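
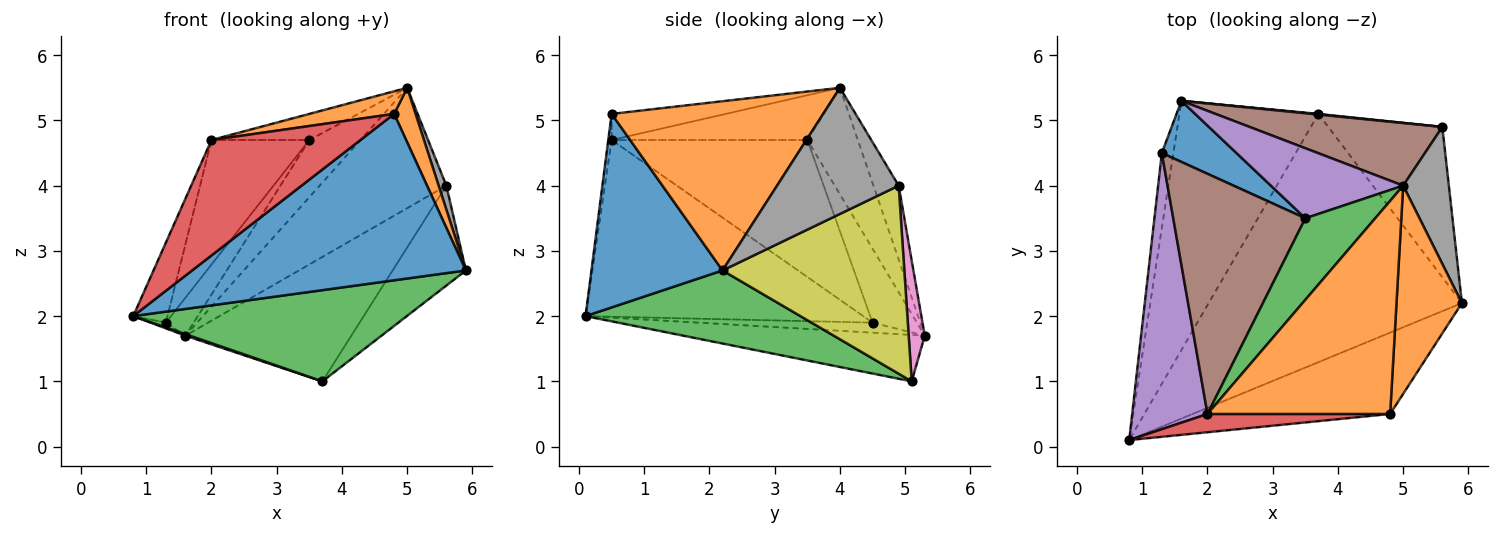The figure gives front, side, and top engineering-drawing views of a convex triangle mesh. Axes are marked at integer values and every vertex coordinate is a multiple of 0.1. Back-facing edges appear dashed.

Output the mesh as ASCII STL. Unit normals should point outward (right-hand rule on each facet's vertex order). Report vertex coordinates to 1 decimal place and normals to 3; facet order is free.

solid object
 facet normal 0.395 -0.825 -0.403
  outer loop
   vertex 4.8 0.5 5.1
   vertex 0.8 0.1 2.0
   vertex 5.9 2.2 2.7
  endloop
 endfacet
 facet normal 0.929 -0.094 0.359
  outer loop
   vertex 4.8 0.5 5.1
   vertex 5.9 2.2 2.7
   vertex 5.0 4.0 5.5
  endloop
 endfacet
 facet normal 0.261 -0.333 -0.906
  outer loop
   vertex 3.7 5.1 1.0
   vertex 5.9 2.2 2.7
   vertex 0.8 0.1 2.0
  endloop
 endfacet
 facet normal -0.317 -0.006 -0.948
  outer loop
   vertex 3.7 5.1 1.0
   vertex 0.8 0.1 2.0
   vertex 1.6 5.3 1.7
  endloop
 endfacet
 facet normal -0.529 0.537 0.657
  outer loop
   vertex 3.5 3.5 4.7
   vertex 5.0 4.0 5.5
   vertex 1.6 5.3 1.7
  endloop
 endfacet
 facet normal -0.174 0.874 0.455
  outer loop
   vertex 5.6 4.9 4.0
   vertex 1.6 5.3 1.7
   vertex 5.0 4.0 5.5
  endloop
 endfacet
 facet normal 0.097 0.995 0.005
  outer loop
   vertex 5.6 4.9 4.0
   vertex 3.7 5.1 1.0
   vertex 1.6 5.3 1.7
  endloop
 endfacet
 facet normal 0.939 -0.059 0.340
  outer loop
   vertex 5.6 4.9 4.0
   vertex 5.0 4.0 5.5
   vertex 5.9 2.2 2.7
  endloop
 endfacet
 facet normal 0.808 0.326 -0.490
  outer loop
   vertex 5.6 4.9 4.0
   vertex 5.9 2.2 2.7
   vertex 3.7 5.1 1.0
  endloop
 endfacet
 facet normal -0.655 0.057 -0.753
  outer loop
   vertex 1.3 4.5 1.9
   vertex 1.6 5.3 1.7
   vertex 0.8 0.1 2.0
  endloop
 endfacet
 facet normal -0.644 0.404 0.650
  outer loop
   vertex 1.3 4.5 1.9
   vertex 3.5 3.5 4.7
   vertex 1.6 5.3 1.7
  endloop
 endfacet
 facet normal -0.141 -0.104 0.985
  outer loop
   vertex 2.0 0.5 4.7
   vertex 4.8 0.5 5.1
   vertex 5.0 4.0 5.5
  endloop
 endfacet
 facet normal -0.520 0.260 0.813
  outer loop
   vertex 2.0 0.5 4.7
   vertex 5.0 4.0 5.5
   vertex 3.5 3.5 4.7
  endloop
 endfacet
 facet normal -0.022 -0.987 0.156
  outer loop
   vertex 2.0 0.5 4.7
   vertex 0.8 0.1 2.0
   vertex 4.8 0.5 5.1
  endloop
 endfacet
 facet normal -0.914 0.113 0.390
  outer loop
   vertex 2.0 0.5 4.7
   vertex 1.3 4.5 1.9
   vertex 0.8 0.1 2.0
  endloop
 endfacet
 facet normal -0.677 0.339 0.653
  outer loop
   vertex 2.0 0.5 4.7
   vertex 3.5 3.5 4.7
   vertex 1.3 4.5 1.9
  endloop
 endfacet
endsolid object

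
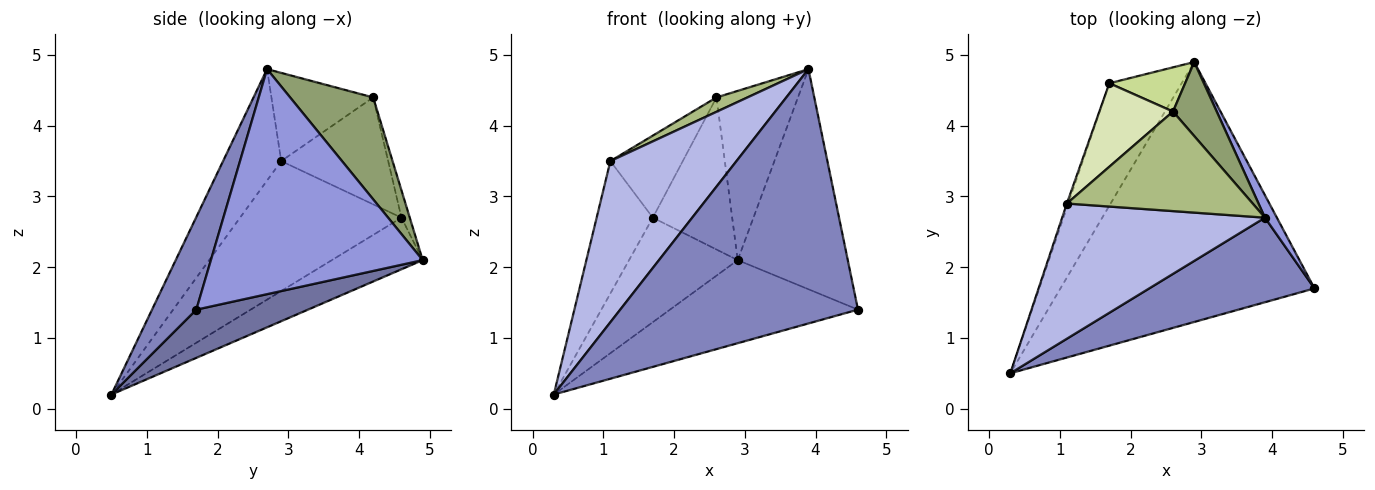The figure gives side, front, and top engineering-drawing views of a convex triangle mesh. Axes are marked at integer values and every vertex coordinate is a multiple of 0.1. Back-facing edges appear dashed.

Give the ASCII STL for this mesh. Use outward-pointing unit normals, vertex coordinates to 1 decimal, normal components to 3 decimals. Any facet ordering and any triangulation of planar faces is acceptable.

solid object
 facet normal 0.178 0.300 -0.937
  outer loop
   vertex 2.9 4.9 2.1
   vertex 4.6 1.7 1.4
   vertex 0.3 0.5 0.2
  endloop
 endfacet
 facet normal 0.174 -0.934 0.311
  outer loop
   vertex 3.9 2.7 4.8
   vertex 0.3 0.5 0.2
   vertex 4.6 1.7 1.4
  endloop
 endfacet
 facet normal 0.886 0.461 0.047
  outer loop
   vertex 3.9 2.7 4.8
   vertex 4.6 1.7 1.4
   vertex 2.9 4.9 2.1
  endloop
 endfacet
 facet normal -0.333 -0.722 0.606
  outer loop
   vertex 1.1 2.9 3.5
   vertex 0.3 0.5 0.2
   vertex 3.9 2.7 4.8
  endloop
 endfacet
 facet normal 0.683 0.670 0.293
  outer loop
   vertex 2.6 4.2 4.4
   vertex 3.9 2.7 4.8
   vertex 2.9 4.9 2.1
  endloop
 endfacet
 facet normal -0.425 -0.130 0.896
  outer loop
   vertex 2.6 4.2 4.4
   vertex 1.1 2.9 3.5
   vertex 3.9 2.7 4.8
  endloop
 endfacet
 facet normal -0.100 0.955 0.278
  outer loop
   vertex 1.7 4.6 2.7
   vertex 2.6 4.2 4.4
   vertex 2.9 4.9 2.1
  endloop
 endfacet
 facet normal -0.719 0.487 0.495
  outer loop
   vertex 1.7 4.6 2.7
   vertex 1.1 2.9 3.5
   vertex 2.6 4.2 4.4
  endloop
 endfacet
 facet normal -0.477 0.571 -0.669
  outer loop
   vertex 1.7 4.6 2.7
   vertex 2.9 4.9 2.1
   vertex 0.3 0.5 0.2
  endloop
 endfacet
 facet normal -0.944 0.329 -0.010
  outer loop
   vertex 1.7 4.6 2.7
   vertex 0.3 0.5 0.2
   vertex 1.1 2.9 3.5
  endloop
 endfacet
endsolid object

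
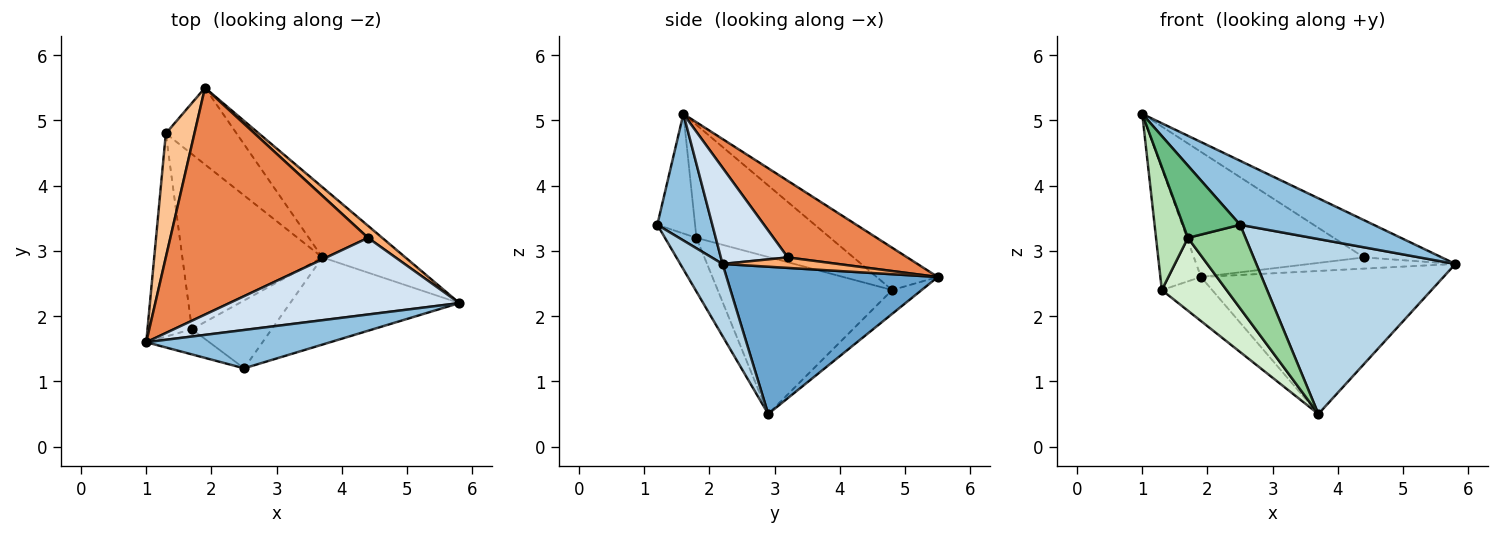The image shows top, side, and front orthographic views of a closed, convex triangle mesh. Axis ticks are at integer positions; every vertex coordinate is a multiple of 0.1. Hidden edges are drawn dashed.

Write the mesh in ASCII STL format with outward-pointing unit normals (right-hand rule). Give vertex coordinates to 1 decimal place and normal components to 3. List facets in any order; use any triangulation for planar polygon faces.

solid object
 facet normal 0.616 0.707 -0.347
  outer loop
   vertex 3.7 2.9 0.5
   vertex 1.9 5.5 2.6
   vertex 5.8 2.2 2.8
  endloop
 endfacet
 facet normal 0.333 -0.809 0.484
  outer loop
   vertex 2.5 1.2 3.4
   vertex 5.8 2.2 2.8
   vertex 1.0 1.6 5.1
  endloop
 endfacet
 facet normal 0.187 -0.879 -0.438
  outer loop
   vertex 2.5 1.2 3.4
   vertex 3.7 2.9 0.5
   vertex 5.8 2.2 2.8
  endloop
 endfacet
 facet normal 0.352 0.409 0.842
  outer loop
   vertex 4.4 3.2 2.9
   vertex 1.0 1.6 5.1
   vertex 5.8 2.2 2.8
  endloop
 endfacet
 facet normal 0.321 0.457 0.829
  outer loop
   vertex 4.4 3.2 2.9
   vertex 1.9 5.5 2.6
   vertex 1.0 1.6 5.1
  endloop
 endfacet
 facet normal 0.474 0.600 0.644
  outer loop
   vertex 4.4 3.2 2.9
   vertex 5.8 2.2 2.8
   vertex 1.9 5.5 2.6
  endloop
 endfacet
 facet normal -0.726 0.482 0.491
  outer loop
   vertex 1.3 4.8 2.4
   vertex 1.0 1.6 5.1
   vertex 1.9 5.5 2.6
  endloop
 endfacet
 facet normal -0.280 0.478 -0.832
  outer loop
   vertex 1.3 4.8 2.4
   vertex 1.9 5.5 2.6
   vertex 3.7 2.9 0.5
  endloop
 endfacet
 facet normal -0.530 -0.800 -0.280
  outer loop
   vertex 1.7 1.8 3.2
   vertex 2.5 1.2 3.4
   vertex 1.0 1.6 5.1
  endloop
 endfacet
 facet normal -0.391 -0.714 -0.580
  outer loop
   vertex 1.7 1.8 3.2
   vertex 3.7 2.9 0.5
   vertex 2.5 1.2 3.4
  endloop
 endfacet
 facet normal -0.908 -0.216 -0.357
  outer loop
   vertex 1.7 1.8 3.2
   vertex 1.0 1.6 5.1
   vertex 1.3 4.8 2.4
  endloop
 endfacet
 facet normal -0.719 -0.267 -0.641
  outer loop
   vertex 1.7 1.8 3.2
   vertex 1.3 4.8 2.4
   vertex 3.7 2.9 0.5
  endloop
 endfacet
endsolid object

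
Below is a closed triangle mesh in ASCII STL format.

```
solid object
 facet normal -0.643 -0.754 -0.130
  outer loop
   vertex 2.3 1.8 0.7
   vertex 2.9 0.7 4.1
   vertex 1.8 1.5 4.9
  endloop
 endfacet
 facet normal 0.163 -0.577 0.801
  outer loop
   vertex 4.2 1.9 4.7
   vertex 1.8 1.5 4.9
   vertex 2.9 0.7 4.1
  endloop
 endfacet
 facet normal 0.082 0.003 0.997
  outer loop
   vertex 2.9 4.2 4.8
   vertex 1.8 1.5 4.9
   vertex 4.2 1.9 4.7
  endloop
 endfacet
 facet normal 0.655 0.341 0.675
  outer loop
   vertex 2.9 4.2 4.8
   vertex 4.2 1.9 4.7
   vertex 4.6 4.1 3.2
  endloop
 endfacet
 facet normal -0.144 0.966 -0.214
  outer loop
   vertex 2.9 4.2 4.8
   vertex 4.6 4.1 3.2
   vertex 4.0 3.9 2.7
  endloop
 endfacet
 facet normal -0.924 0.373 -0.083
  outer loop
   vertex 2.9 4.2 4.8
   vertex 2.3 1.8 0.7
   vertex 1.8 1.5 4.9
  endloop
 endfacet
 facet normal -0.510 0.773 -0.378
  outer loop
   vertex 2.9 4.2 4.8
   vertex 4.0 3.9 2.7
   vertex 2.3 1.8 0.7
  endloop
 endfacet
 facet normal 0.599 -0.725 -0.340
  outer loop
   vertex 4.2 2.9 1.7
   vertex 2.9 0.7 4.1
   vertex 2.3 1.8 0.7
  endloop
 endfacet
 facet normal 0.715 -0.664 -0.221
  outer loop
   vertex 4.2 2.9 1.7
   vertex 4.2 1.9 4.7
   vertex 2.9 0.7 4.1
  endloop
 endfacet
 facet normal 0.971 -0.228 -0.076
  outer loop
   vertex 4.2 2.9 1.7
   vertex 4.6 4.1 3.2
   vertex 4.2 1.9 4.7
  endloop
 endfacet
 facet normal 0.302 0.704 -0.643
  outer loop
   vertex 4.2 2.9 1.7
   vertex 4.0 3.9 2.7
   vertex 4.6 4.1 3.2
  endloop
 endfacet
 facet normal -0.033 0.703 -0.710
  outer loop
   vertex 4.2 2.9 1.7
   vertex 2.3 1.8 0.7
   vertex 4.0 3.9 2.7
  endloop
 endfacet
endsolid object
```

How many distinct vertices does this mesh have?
8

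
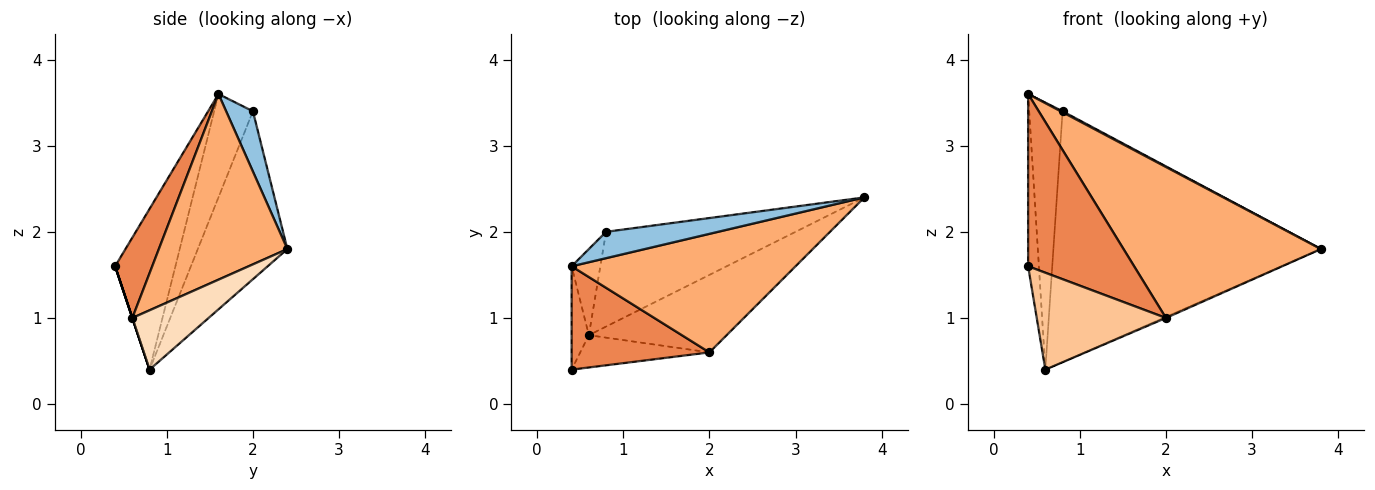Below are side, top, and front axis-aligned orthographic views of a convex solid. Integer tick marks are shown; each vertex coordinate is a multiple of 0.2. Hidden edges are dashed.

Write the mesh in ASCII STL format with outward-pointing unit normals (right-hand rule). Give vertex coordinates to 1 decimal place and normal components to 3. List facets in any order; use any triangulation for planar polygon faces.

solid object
 facet normal -0.979 0.175 -0.105
  outer loop
   vertex 0.6 0.8 0.4
   vertex 0.4 0.4 1.6
   vertex 0.4 1.6 3.6
  endloop
 endfacet
 facet normal 0.474 -0.034 0.880
  outer loop
   vertex 0.8 2.0 3.4
   vertex 0.4 1.6 3.6
   vertex 3.8 2.4 1.8
  endloop
 endfacet
 facet normal -0.299 0.893 -0.337
  outer loop
   vertex 0.8 2.0 3.4
   vertex 3.8 2.4 1.8
   vertex 0.6 0.8 0.4
  endloop
 endfacet
 facet normal -0.742 0.639 -0.206
  outer loop
   vertex 0.8 2.0 3.4
   vertex 0.6 0.8 0.4
   vertex 0.4 1.6 3.6
  endloop
 endfacet
 facet normal 0.287 -0.821 0.493
  outer loop
   vertex 2.0 0.6 1.0
   vertex 0.4 1.6 3.6
   vertex 0.4 0.4 1.6
  endloop
 endfacet
 facet normal 0.456 -0.700 0.550
  outer loop
   vertex 2.0 0.6 1.0
   vertex 3.8 2.4 1.8
   vertex 0.4 1.6 3.6
  endloop
 endfacet
 facet normal 0.000 -0.949 -0.316
  outer loop
   vertex 2.0 0.6 1.0
   vertex 0.4 0.4 1.6
   vertex 0.6 0.8 0.4
  endloop
 endfacet
 facet normal 0.395 0.013 -0.918
  outer loop
   vertex 2.0 0.6 1.0
   vertex 0.6 0.8 0.4
   vertex 3.8 2.4 1.8
  endloop
 endfacet
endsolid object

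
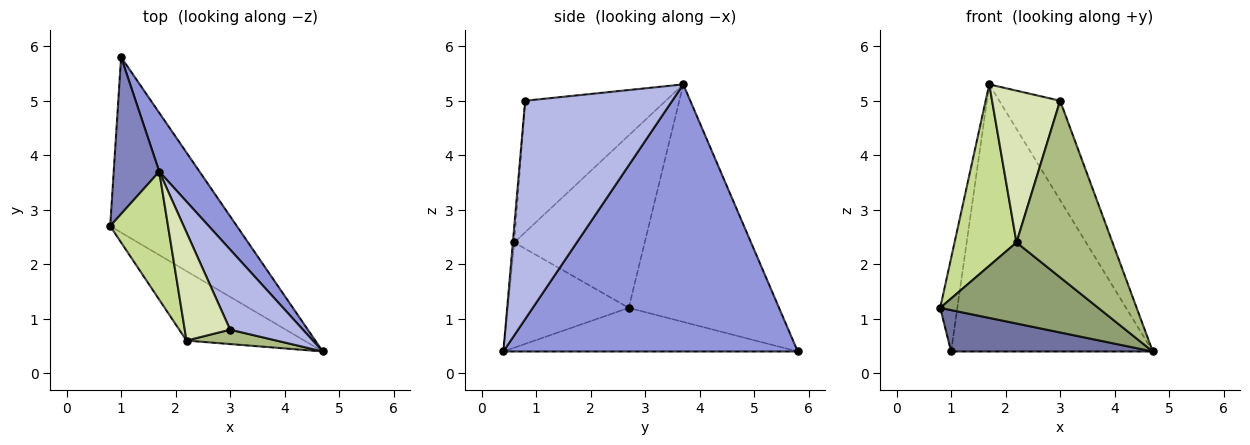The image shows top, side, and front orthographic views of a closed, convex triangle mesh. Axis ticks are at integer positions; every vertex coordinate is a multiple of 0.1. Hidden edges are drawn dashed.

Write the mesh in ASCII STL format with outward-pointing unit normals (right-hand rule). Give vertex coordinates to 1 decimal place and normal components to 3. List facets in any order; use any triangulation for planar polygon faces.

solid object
 facet normal -0.318 -0.218 -0.923
  outer loop
   vertex 1.0 5.8 0.4
   vertex 4.7 0.4 0.4
   vertex 0.8 2.7 1.2
  endloop
 endfacet
 facet normal -0.976 0.111 0.187
  outer loop
   vertex 1.7 3.7 5.3
   vertex 1.0 5.8 0.4
   vertex 0.8 2.7 1.2
  endloop
 endfacet
 facet normal 0.819 0.561 0.123
  outer loop
   vertex 1.7 3.7 5.3
   vertex 4.7 0.4 0.4
   vertex 1.0 5.8 0.4
  endloop
 endfacet
 facet normal 0.883 0.365 0.295
  outer loop
   vertex 3.0 0.8 5.0
   vertex 4.7 0.4 0.4
   vertex 1.7 3.7 5.3
  endloop
 endfacet
 facet normal -0.503 -0.656 -0.563
  outer loop
   vertex 2.2 0.6 2.4
   vertex 0.8 2.7 1.2
   vertex 4.7 0.4 0.4
  endloop
 endfacet
 facet normal -0.015 -0.997 0.081
  outer loop
   vertex 2.2 0.6 2.4
   vertex 4.7 0.4 0.4
   vertex 3.0 0.8 5.0
  endloop
 endfacet
 facet normal -0.864 -0.411 0.290
  outer loop
   vertex 2.2 0.6 2.4
   vertex 1.7 3.7 5.3
   vertex 0.8 2.7 1.2
  endloop
 endfacet
 facet normal -0.860 -0.416 0.297
  outer loop
   vertex 2.2 0.6 2.4
   vertex 3.0 0.8 5.0
   vertex 1.7 3.7 5.3
  endloop
 endfacet
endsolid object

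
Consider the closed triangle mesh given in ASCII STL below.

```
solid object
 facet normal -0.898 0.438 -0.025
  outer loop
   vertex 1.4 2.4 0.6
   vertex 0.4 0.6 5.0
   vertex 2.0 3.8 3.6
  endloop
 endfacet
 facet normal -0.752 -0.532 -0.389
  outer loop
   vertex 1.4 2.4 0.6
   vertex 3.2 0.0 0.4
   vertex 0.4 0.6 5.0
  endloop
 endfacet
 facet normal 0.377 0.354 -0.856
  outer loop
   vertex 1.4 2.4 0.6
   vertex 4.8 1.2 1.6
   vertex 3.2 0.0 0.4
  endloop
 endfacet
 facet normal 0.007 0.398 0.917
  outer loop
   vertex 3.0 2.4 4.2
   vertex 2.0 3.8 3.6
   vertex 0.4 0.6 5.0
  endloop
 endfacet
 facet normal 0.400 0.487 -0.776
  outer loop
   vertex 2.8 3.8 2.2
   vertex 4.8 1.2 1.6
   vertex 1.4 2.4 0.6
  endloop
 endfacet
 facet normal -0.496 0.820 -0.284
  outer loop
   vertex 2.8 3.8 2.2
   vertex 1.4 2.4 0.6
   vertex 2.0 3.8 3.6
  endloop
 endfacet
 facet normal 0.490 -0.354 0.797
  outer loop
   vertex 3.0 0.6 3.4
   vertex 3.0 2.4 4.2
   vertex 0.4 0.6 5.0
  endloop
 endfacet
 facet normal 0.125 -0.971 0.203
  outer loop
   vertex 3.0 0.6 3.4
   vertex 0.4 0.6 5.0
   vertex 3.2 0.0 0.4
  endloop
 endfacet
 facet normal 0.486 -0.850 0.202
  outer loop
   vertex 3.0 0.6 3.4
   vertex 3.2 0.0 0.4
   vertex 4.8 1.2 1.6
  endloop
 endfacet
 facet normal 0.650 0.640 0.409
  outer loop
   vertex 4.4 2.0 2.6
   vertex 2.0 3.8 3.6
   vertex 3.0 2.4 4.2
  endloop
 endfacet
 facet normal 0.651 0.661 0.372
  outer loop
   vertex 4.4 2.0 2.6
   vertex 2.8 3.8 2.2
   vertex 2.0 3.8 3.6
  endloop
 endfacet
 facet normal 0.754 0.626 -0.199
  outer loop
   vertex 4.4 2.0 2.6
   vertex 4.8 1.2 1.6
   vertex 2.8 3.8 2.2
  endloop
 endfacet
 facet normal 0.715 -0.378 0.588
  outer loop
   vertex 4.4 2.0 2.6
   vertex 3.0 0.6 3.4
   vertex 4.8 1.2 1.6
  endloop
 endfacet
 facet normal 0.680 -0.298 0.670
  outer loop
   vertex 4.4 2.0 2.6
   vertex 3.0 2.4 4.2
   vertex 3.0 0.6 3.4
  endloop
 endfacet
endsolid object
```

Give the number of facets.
14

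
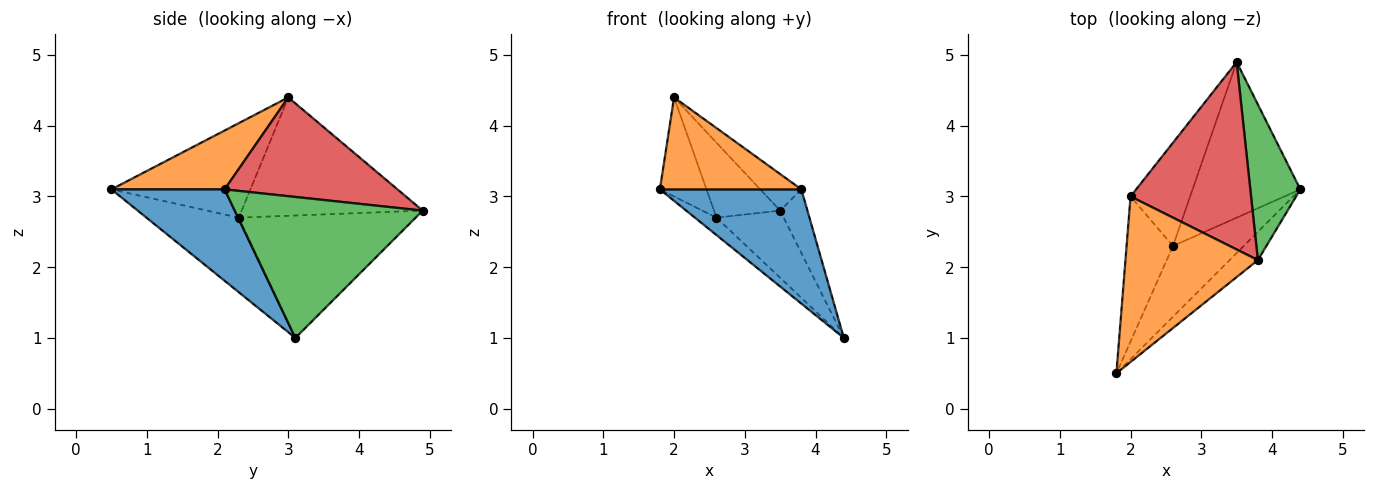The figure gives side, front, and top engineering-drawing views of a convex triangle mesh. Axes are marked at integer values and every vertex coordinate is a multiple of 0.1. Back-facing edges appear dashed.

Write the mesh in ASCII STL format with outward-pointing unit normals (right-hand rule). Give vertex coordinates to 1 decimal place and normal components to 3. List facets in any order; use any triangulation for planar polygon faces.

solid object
 facet normal 0.613 -0.767 -0.190
  outer loop
   vertex 3.8 2.1 3.1
   vertex 1.8 0.5 3.1
   vertex 4.4 3.1 1.0
  endloop
 endfacet
 facet normal 0.362 -0.453 0.815
  outer loop
   vertex 3.8 2.1 3.1
   vertex 2.0 3.0 4.4
   vertex 1.8 0.5 3.1
  endloop
 endfacet
 facet normal 0.934 0.136 0.331
  outer loop
   vertex 3.8 2.1 3.1
   vertex 4.4 3.1 1.0
   vertex 3.5 4.9 2.8
  endloop
 endfacet
 facet normal 0.627 0.149 0.765
  outer loop
   vertex 3.8 2.1 3.1
   vertex 3.5 4.9 2.8
   vertex 2.0 3.0 4.4
  endloop
 endfacet
 facet normal -0.715 0.167 -0.679
  outer loop
   vertex 2.6 2.3 2.7
   vertex 4.4 3.1 1.0
   vertex 1.8 0.5 3.1
  endloop
 endfacet
 facet normal -0.722 0.274 -0.635
  outer loop
   vertex 2.6 2.3 2.7
   vertex 3.5 4.9 2.8
   vertex 4.4 3.1 1.0
  endloop
 endfacet
 facet normal -0.860 0.288 -0.422
  outer loop
   vertex 2.6 2.3 2.7
   vertex 1.8 0.5 3.1
   vertex 2.0 3.0 4.4
  endloop
 endfacet
 facet normal -0.849 0.310 -0.427
  outer loop
   vertex 2.6 2.3 2.7
   vertex 2.0 3.0 4.4
   vertex 3.5 4.9 2.8
  endloop
 endfacet
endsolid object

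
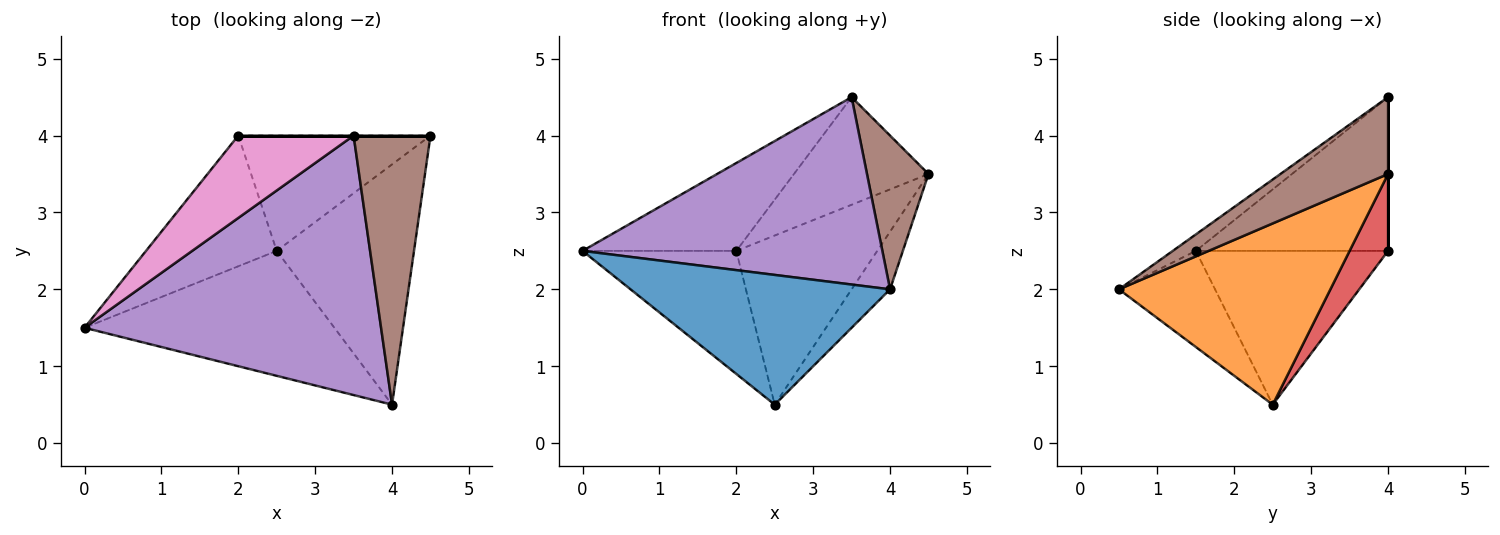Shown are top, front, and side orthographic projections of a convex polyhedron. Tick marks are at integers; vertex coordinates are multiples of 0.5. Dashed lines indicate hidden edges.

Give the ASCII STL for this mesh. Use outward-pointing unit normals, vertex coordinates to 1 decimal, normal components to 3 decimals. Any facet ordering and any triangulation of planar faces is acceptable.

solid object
 facet normal -0.258 -0.696 -0.670
  outer loop
   vertex 2.5 2.5 0.5
   vertex 4.0 0.5 2.0
   vertex 0.0 1.5 2.5
  endloop
 endfacet
 facet normal 0.789 0.143 -0.598
  outer loop
   vertex 2.5 2.5 0.5
   vertex 4.5 4.0 3.5
   vertex 4.0 0.5 2.0
  endloop
 endfacet
 facet normal -0.651 0.520 -0.553
  outer loop
   vertex 2.0 4.0 2.5
   vertex 2.5 2.5 0.5
   vertex 0.0 1.5 2.5
  endloop
 endfacet
 facet normal 0.220 0.806 -0.550
  outer loop
   vertex 2.0 4.0 2.5
   vertex 4.5 4.0 3.5
   vertex 2.5 2.5 0.5
  endloop
 endfacet
 facet normal -0.045 -0.585 0.810
  outer loop
   vertex 3.5 4.0 4.5
   vertex 0.0 1.5 2.5
   vertex 4.0 0.5 2.0
  endloop
 endfacet
 facet normal 0.656 -0.375 0.656
  outer loop
   vertex 3.5 4.0 4.5
   vertex 4.0 0.5 2.0
   vertex 4.5 4.0 3.5
  endloop
 endfacet
 facet normal -0.674 0.539 0.505
  outer loop
   vertex 3.5 4.0 4.5
   vertex 2.0 4.0 2.5
   vertex 0.0 1.5 2.5
  endloop
 endfacet
 facet normal 0.000 1.000 0.000
  outer loop
   vertex 3.5 4.0 4.5
   vertex 4.5 4.0 3.5
   vertex 2.0 4.0 2.5
  endloop
 endfacet
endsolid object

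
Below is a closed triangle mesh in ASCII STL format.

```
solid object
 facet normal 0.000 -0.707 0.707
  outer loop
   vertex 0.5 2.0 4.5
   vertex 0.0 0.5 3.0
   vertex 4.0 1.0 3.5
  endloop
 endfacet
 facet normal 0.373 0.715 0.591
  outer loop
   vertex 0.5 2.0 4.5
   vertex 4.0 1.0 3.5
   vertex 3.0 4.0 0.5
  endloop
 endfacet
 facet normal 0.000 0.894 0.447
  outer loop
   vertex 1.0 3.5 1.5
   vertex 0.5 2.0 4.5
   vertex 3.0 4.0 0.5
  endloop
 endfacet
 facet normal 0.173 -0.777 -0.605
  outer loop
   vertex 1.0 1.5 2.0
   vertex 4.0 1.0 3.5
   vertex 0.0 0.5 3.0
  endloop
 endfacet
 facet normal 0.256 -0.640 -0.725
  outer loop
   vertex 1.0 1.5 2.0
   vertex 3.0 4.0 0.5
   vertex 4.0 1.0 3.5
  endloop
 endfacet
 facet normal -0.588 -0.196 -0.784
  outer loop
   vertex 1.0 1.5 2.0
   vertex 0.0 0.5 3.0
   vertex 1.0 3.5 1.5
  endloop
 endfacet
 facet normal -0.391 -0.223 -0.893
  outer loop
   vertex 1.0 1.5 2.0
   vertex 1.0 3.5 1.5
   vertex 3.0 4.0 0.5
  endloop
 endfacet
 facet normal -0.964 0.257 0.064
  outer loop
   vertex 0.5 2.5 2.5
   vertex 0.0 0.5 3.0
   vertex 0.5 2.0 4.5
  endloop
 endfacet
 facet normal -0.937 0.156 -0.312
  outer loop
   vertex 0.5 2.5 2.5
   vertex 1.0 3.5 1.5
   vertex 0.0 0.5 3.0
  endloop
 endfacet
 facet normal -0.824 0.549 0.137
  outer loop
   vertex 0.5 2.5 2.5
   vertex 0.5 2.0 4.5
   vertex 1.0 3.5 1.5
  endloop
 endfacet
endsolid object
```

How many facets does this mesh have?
10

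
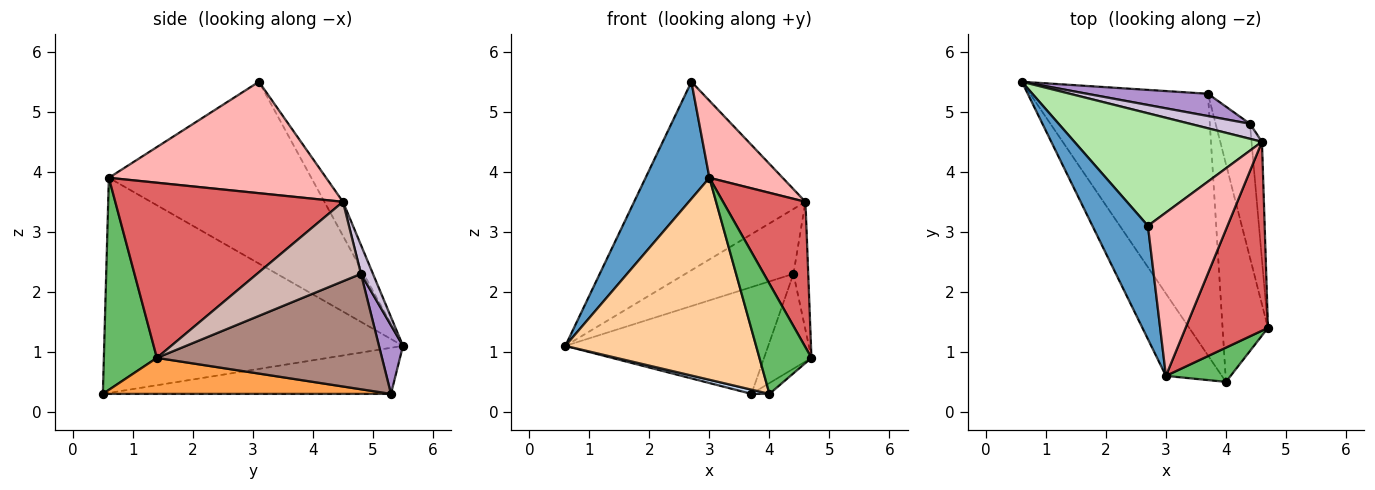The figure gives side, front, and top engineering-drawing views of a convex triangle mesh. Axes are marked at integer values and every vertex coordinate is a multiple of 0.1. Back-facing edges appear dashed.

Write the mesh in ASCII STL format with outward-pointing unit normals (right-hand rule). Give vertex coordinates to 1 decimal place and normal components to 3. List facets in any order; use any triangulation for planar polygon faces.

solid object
 facet normal -0.916 -0.289 0.280
  outer loop
   vertex 3.0 0.6 3.9
   vertex 2.7 3.1 5.5
   vertex 0.6 5.5 1.1
  endloop
 endfacet
 facet normal -0.251 -0.016 -0.968
  outer loop
   vertex 4.0 0.5 0.3
   vertex 0.6 5.5 1.1
   vertex 3.7 5.3 0.3
  endloop
 endfacet
 facet normal 0.621 0.039 -0.783
  outer loop
   vertex 4.0 0.5 0.3
   vertex 3.7 5.3 0.3
   vertex 4.7 1.4 0.9
  endloop
 endfacet
 facet normal -0.823 -0.526 -0.214
  outer loop
   vertex 4.0 0.5 0.3
   vertex 3.0 0.6 3.9
   vertex 0.6 5.5 1.1
  endloop
 endfacet
 facet normal 0.697 -0.684 0.213
  outer loop
   vertex 4.0 0.5 0.3
   vertex 4.7 1.4 0.9
   vertex 3.0 0.6 3.9
  endloop
 endfacet
 facet normal -0.093 0.855 0.510
  outer loop
   vertex 4.6 4.5 3.5
   vertex 0.6 5.5 1.1
   vertex 2.7 3.1 5.5
  endloop
 endfacet
 facet normal 0.860 -0.311 0.404
  outer loop
   vertex 4.6 4.5 3.5
   vertex 3.0 0.6 3.9
   vertex 4.7 1.4 0.9
  endloop
 endfacet
 facet normal 0.785 -0.264 0.560
  outer loop
   vertex 4.6 4.5 3.5
   vertex 2.7 3.1 5.5
   vertex 3.0 0.6 3.9
  endloop
 endfacet
 facet normal 0.115 0.972 0.203
  outer loop
   vertex 4.4 4.8 2.3
   vertex 3.7 5.3 0.3
   vertex 0.6 5.5 1.1
  endloop
 endfacet
 facet normal 0.108 0.969 0.224
  outer loop
   vertex 4.4 4.8 2.3
   vertex 0.6 5.5 1.1
   vertex 4.6 4.5 3.5
  endloop
 endfacet
 facet normal 0.940 0.198 -0.279
  outer loop
   vertex 4.4 4.8 2.3
   vertex 4.7 1.4 0.9
   vertex 3.7 5.3 0.3
  endloop
 endfacet
 facet normal 0.982 0.140 -0.129
  outer loop
   vertex 4.4 4.8 2.3
   vertex 4.6 4.5 3.5
   vertex 4.7 1.4 0.9
  endloop
 endfacet
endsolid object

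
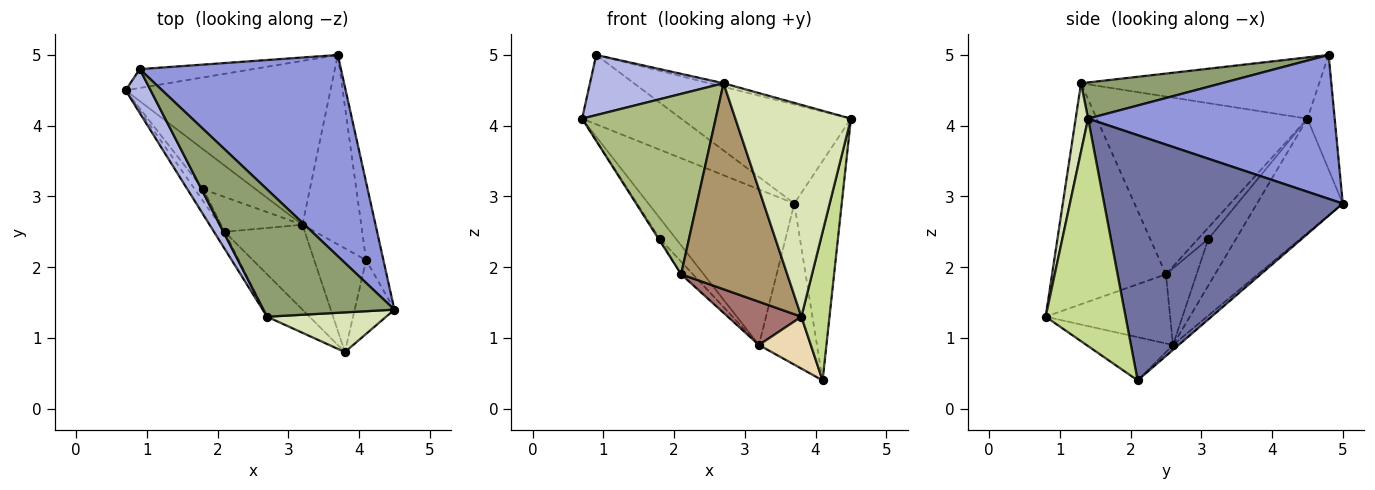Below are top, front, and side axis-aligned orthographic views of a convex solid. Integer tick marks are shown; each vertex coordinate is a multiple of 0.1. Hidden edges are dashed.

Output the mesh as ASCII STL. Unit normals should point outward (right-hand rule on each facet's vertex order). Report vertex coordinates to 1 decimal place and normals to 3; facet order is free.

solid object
 facet normal 0.978 0.194 -0.069
  outer loop
   vertex 4.1 2.1 0.4
   vertex 3.7 5.0 2.9
   vertex 4.5 1.4 4.1
  endloop
 endfacet
 facet normal -0.257 0.933 -0.254
  outer loop
   vertex 0.9 4.8 5.0
   vertex 3.7 5.0 2.9
   vertex 0.7 4.5 4.1
  endloop
 endfacet
 facet normal 0.540 0.372 0.755
  outer loop
   vertex 0.9 4.8 5.0
   vertex 4.5 1.4 4.1
   vertex 3.7 5.0 2.9
  endloop
 endfacet
 facet normal -0.821 -0.461 0.336
  outer loop
   vertex 0.9 4.8 5.0
   vertex 0.7 4.5 4.1
   vertex 2.7 1.3 4.6
  endloop
 endfacet
 facet normal 0.266 0.027 0.964
  outer loop
   vertex 0.9 4.8 5.0
   vertex 2.7 1.3 4.6
   vertex 4.5 1.4 4.1
  endloop
 endfacet
 facet normal -0.843 -0.535 -0.050
  outer loop
   vertex 2.1 2.5 1.9
   vertex 2.7 1.3 4.6
   vertex 0.7 4.5 4.1
  endloop
 endfacet
 facet normal 0.931 -0.327 -0.163
  outer loop
   vertex 3.8 0.8 1.3
   vertex 4.1 2.1 0.4
   vertex 4.5 1.4 4.1
  endloop
 endfacet
 facet normal 0.105 -0.977 0.183
  outer loop
   vertex 3.8 0.8 1.3
   vertex 4.5 1.4 4.1
   vertex 2.7 1.3 4.6
  endloop
 endfacet
 facet normal -0.724 -0.675 -0.139
  outer loop
   vertex 3.8 0.8 1.3
   vertex 2.7 1.3 4.6
   vertex 2.1 2.5 1.9
  endloop
 endfacet
 facet normal -0.375 0.638 -0.672
  outer loop
   vertex 3.2 2.6 0.9
   vertex 0.7 4.5 4.1
   vertex 3.7 5.0 2.9
  endloop
 endfacet
 facet normal -0.063 0.647 -0.760
  outer loop
   vertex 3.2 2.6 0.9
   vertex 3.7 5.0 2.9
   vertex 4.1 2.1 0.4
  endloop
 endfacet
 facet normal -0.598 -0.359 -0.717
  outer loop
   vertex 3.2 2.6 0.9
   vertex 4.1 2.1 0.4
   vertex 3.8 0.8 1.3
  endloop
 endfacet
 facet normal -0.609 -0.360 -0.706
  outer loop
   vertex 3.2 2.6 0.9
   vertex 3.8 0.8 1.3
   vertex 2.1 2.5 1.9
  endloop
 endfacet
 facet normal -0.796 0.100 -0.597
  outer loop
   vertex 1.8 3.1 2.4
   vertex 2.1 2.5 1.9
   vertex 0.7 4.5 4.1
  endloop
 endfacet
 facet normal -0.619 0.361 -0.698
  outer loop
   vertex 1.8 3.1 2.4
   vertex 0.7 4.5 4.1
   vertex 3.2 2.6 0.9
  endloop
 endfacet
 facet normal -0.663 0.255 -0.704
  outer loop
   vertex 1.8 3.1 2.4
   vertex 3.2 2.6 0.9
   vertex 2.1 2.5 1.9
  endloop
 endfacet
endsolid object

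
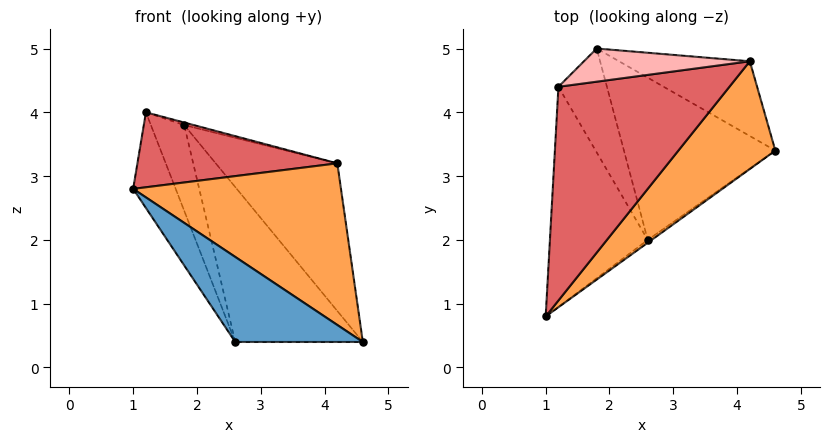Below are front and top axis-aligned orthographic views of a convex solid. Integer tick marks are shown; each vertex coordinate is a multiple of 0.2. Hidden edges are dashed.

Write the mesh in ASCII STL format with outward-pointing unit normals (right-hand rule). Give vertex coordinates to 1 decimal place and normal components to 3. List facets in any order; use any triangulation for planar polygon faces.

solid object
 facet normal 0.573 -0.819 -0.027
  outer loop
   vertex 2.6 2.0 0.4
   vertex 4.6 3.4 0.4
   vertex 1.0 0.8 2.8
  endloop
 endfacet
 facet normal -0.435 0.622 -0.651
  outer loop
   vertex 2.6 2.0 0.4
   vertex 1.8 5.0 3.8
   vertex 4.6 3.4 0.4
  endloop
 endfacet
 facet normal 0.697 -0.597 0.398
  outer loop
   vertex 4.2 4.8 3.2
   vertex 1.0 0.8 2.8
   vertex 4.6 3.4 0.4
  endloop
 endfacet
 facet normal -0.039 0.892 -0.451
  outer loop
   vertex 4.2 4.8 3.2
   vertex 4.6 3.4 0.4
   vertex 1.8 5.0 3.8
  endloop
 endfacet
 facet normal -0.859 0.204 -0.470
  outer loop
   vertex 1.2 4.4 4.0
   vertex 2.6 2.0 0.4
   vertex 1.0 0.8 2.8
  endloop
 endfacet
 facet normal -0.666 0.474 -0.575
  outer loop
   vertex 1.2 4.4 4.0
   vertex 1.8 5.0 3.8
   vertex 2.6 2.0 0.4
  endloop
 endfacet
 facet normal 0.284 -0.317 0.905
  outer loop
   vertex 1.2 4.4 4.0
   vertex 1.0 0.8 2.8
   vertex 4.2 4.8 3.2
  endloop
 endfacet
 facet normal 0.248 0.074 0.966
  outer loop
   vertex 1.2 4.4 4.0
   vertex 4.2 4.8 3.2
   vertex 1.8 5.0 3.8
  endloop
 endfacet
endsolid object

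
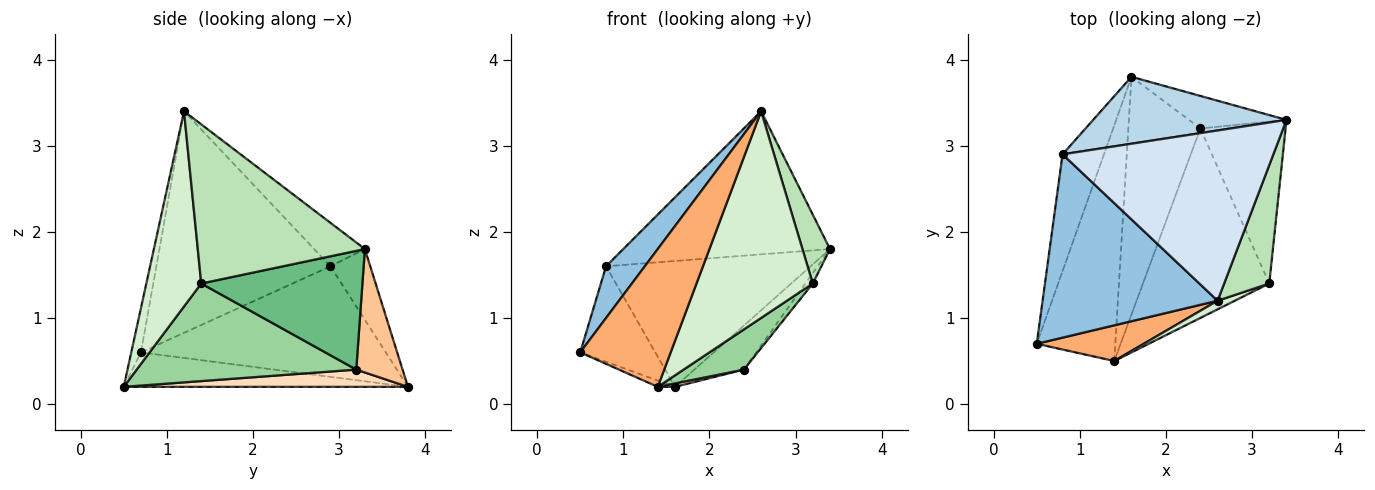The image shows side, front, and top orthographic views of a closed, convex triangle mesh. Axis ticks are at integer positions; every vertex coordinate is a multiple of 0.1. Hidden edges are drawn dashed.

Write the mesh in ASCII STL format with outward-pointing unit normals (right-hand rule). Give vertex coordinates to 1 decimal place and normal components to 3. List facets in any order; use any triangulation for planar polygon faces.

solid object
 facet normal -0.900 0.276 -0.337
  outer loop
   vertex 0.8 2.9 1.6
   vertex 1.6 3.8 0.2
   vertex 0.5 0.7 0.6
  endloop
 endfacet
 facet normal -0.773 -0.172 0.611
  outer loop
   vertex 0.8 2.9 1.6
   vertex 0.5 0.7 0.6
   vertex 2.6 1.2 3.4
  endloop
 endfacet
 facet normal -0.169 0.870 0.463
  outer loop
   vertex 0.8 2.9 1.6
   vertex 3.4 3.3 1.8
   vertex 1.6 3.8 0.2
  endloop
 endfacet
 facet normal -0.156 0.636 0.756
  outer loop
   vertex 0.8 2.9 1.6
   vertex 2.6 1.2 3.4
   vertex 3.4 3.3 1.8
  endloop
 endfacet
 facet normal -0.401 0.024 -0.916
  outer loop
   vertex 1.4 0.5 0.2
   vertex 0.5 0.7 0.6
   vertex 1.6 3.8 0.2
  endloop
 endfacet
 facet normal -0.103 -0.963 0.249
  outer loop
   vertex 1.4 0.5 0.2
   vertex 2.6 1.2 3.4
   vertex 0.5 0.7 0.6
  endloop
 endfacet
 facet normal 0.601 0.643 -0.475
  outer loop
   vertex 2.4 3.2 0.4
   vertex 1.6 3.8 0.2
   vertex 3.4 3.3 1.8
  endloop
 endfacet
 facet normal 0.233 -0.014 -0.972
  outer loop
   vertex 2.4 3.2 0.4
   vertex 1.4 0.5 0.2
   vertex 1.6 3.8 0.2
  endloop
 endfacet
 facet normal 0.812 0.037 -0.583
  outer loop
   vertex 3.2 1.4 1.4
   vertex 2.4 3.2 0.4
   vertex 3.4 3.3 1.8
  endloop
 endfacet
 facet normal 0.603 -0.166 -0.780
  outer loop
   vertex 3.2 1.4 1.4
   vertex 1.4 0.5 0.2
   vertex 2.4 3.2 0.4
  endloop
 endfacet
 facet normal 0.950 -0.157 0.269
  outer loop
   vertex 3.2 1.4 1.4
   vertex 3.4 3.3 1.8
   vertex 2.6 1.2 3.4
  endloop
 endfacet
 facet normal 0.427 -0.904 0.038
  outer loop
   vertex 3.2 1.4 1.4
   vertex 2.6 1.2 3.4
   vertex 1.4 0.5 0.2
  endloop
 endfacet
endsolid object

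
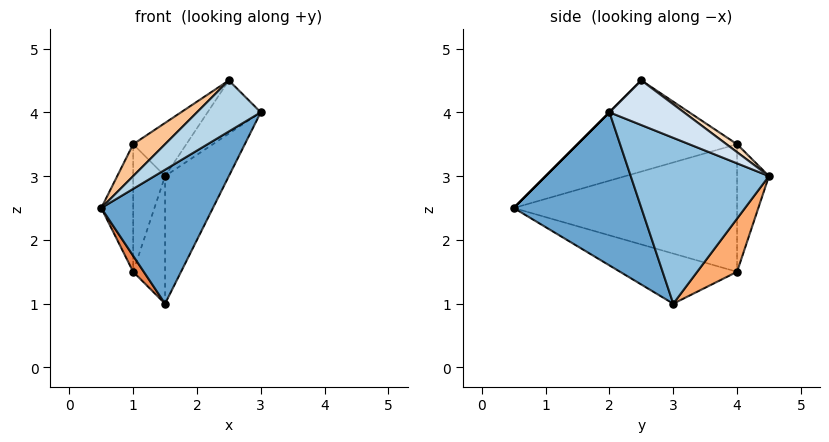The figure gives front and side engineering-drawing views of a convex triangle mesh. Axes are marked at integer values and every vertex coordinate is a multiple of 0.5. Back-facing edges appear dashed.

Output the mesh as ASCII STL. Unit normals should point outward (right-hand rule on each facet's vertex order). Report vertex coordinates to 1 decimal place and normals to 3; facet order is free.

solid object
 facet normal 0.647 -0.566 -0.512
  outer loop
   vertex 1.5 3.0 1.0
   vertex 3.0 2.0 4.0
   vertex 0.5 0.5 2.5
  endloop
 endfacet
 facet normal 0.866 0.400 -0.300
  outer loop
   vertex 1.5 3.0 1.0
   vertex 1.5 4.5 3.0
   vertex 3.0 2.0 4.0
  endloop
 endfacet
 facet normal 0.000 -0.707 0.707
  outer loop
   vertex 2.5 2.5 4.5
   vertex 0.5 0.5 2.5
   vertex 3.0 2.0 4.0
  endloop
 endfacet
 facet normal 0.793 0.566 0.226
  outer loop
   vertex 2.5 2.5 4.5
   vertex 3.0 2.0 4.0
   vertex 1.5 4.5 3.0
  endloop
 endfacet
 facet normal -0.772 -0.070 -0.632
  outer loop
   vertex 1.0 4.0 1.5
   vertex 1.5 3.0 1.0
   vertex 0.5 0.5 2.5
  endloop
 endfacet
 facet normal 0.707 0.566 -0.424
  outer loop
   vertex 1.0 4.0 1.5
   vertex 1.5 4.5 3.0
   vertex 1.5 3.0 1.0
  endloop
 endfacet
 facet normal -0.635 -0.127 0.762
  outer loop
   vertex 1.0 4.0 3.5
   vertex 0.5 0.5 2.5
   vertex 2.5 2.5 4.5
  endloop
 endfacet
 facet normal 0.127 0.635 0.762
  outer loop
   vertex 1.0 4.0 3.5
   vertex 2.5 2.5 4.5
   vertex 1.5 4.5 3.0
  endloop
 endfacet
 facet normal -0.990 0.141 0.000
  outer loop
   vertex 1.0 4.0 3.5
   vertex 1.0 4.0 1.5
   vertex 0.5 0.5 2.5
  endloop
 endfacet
 facet normal -0.707 0.707 0.000
  outer loop
   vertex 1.0 4.0 3.5
   vertex 1.5 4.5 3.0
   vertex 1.0 4.0 1.5
  endloop
 endfacet
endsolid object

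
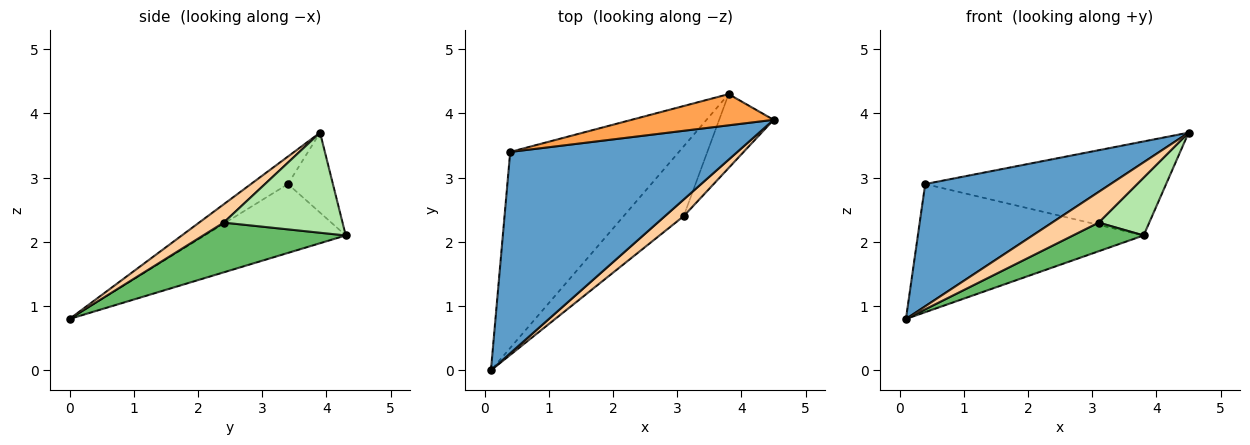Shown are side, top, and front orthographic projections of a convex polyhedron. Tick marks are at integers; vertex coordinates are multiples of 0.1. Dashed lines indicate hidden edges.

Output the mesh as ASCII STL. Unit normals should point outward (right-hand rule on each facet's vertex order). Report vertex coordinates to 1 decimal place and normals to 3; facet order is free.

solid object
 facet normal -0.103 -0.516 0.850
  outer loop
   vertex 0.4 3.4 2.9
   vertex 0.1 0.0 0.8
   vertex 4.5 3.9 3.7
  endloop
 endfacet
 facet normal -0.323 0.518 -0.792
  outer loop
   vertex 0.4 3.4 2.9
   vertex 3.8 4.3 2.1
   vertex 0.1 0.0 0.8
  endloop
 endfacet
 facet normal -0.174 0.935 0.310
  outer loop
   vertex 0.4 3.4 2.9
   vertex 4.5 3.9 3.7
   vertex 3.8 4.3 2.1
  endloop
 endfacet
 facet normal 0.421 -0.797 0.433
  outer loop
   vertex 3.1 2.4 2.3
   vertex 4.5 3.9 3.7
   vertex 0.1 0.0 0.8
  endloop
 endfacet
 facet normal 0.608 -0.301 -0.734
  outer loop
   vertex 3.1 2.4 2.3
   vertex 0.1 0.0 0.8
   vertex 3.8 4.3 2.1
  endloop
 endfacet
 facet normal 0.823 -0.350 -0.448
  outer loop
   vertex 3.1 2.4 2.3
   vertex 3.8 4.3 2.1
   vertex 4.5 3.9 3.7
  endloop
 endfacet
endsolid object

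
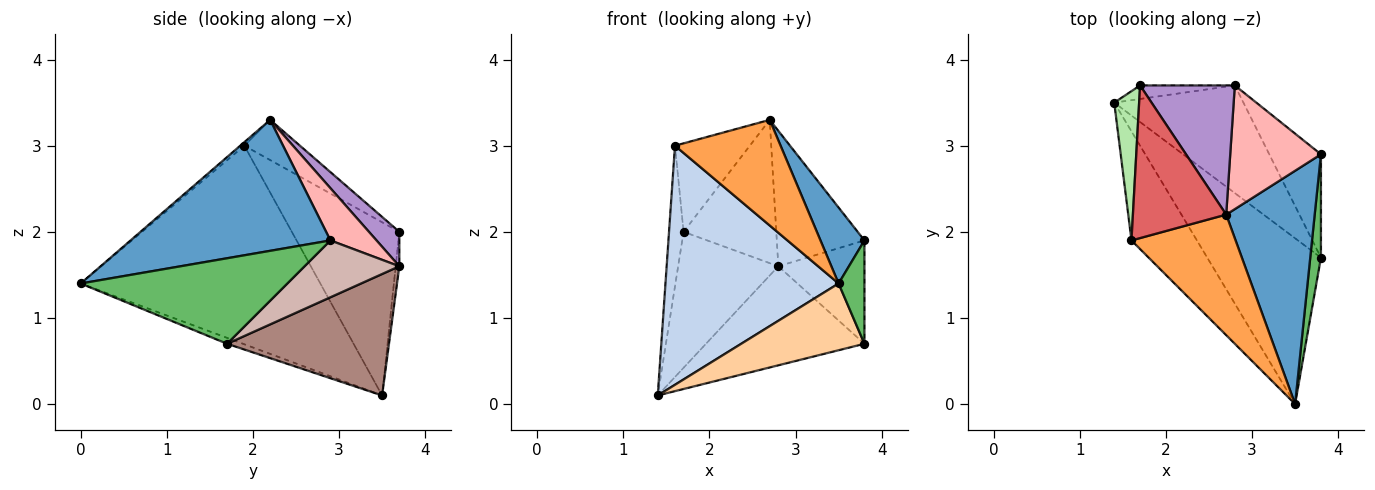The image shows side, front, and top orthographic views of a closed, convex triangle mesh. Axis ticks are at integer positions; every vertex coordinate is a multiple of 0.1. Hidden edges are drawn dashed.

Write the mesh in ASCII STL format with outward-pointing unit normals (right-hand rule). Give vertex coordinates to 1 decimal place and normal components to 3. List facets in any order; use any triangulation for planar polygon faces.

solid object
 facet normal 0.815 -0.179 0.551
  outer loop
   vertex 2.7 2.2 3.3
   vertex 3.5 0.0 1.4
   vertex 3.8 2.9 1.9
  endloop
 endfacet
 facet normal -0.783 -0.566 -0.258
  outer loop
   vertex 1.6 1.9 3.0
   vertex 1.4 3.5 0.1
   vertex 3.5 0.0 1.4
  endloop
 endfacet
 facet normal -0.025 -0.659 0.752
  outer loop
   vertex 1.6 1.9 3.0
   vertex 3.5 0.0 1.4
   vertex 2.7 2.2 3.3
  endloop
 endfacet
 facet normal -0.048 -0.373 -0.927
  outer loop
   vertex 3.8 1.7 0.7
   vertex 3.5 0.0 1.4
   vertex 1.4 3.5 0.1
  endloop
 endfacet
 facet normal 0.985 -0.123 0.123
  outer loop
   vertex 3.8 1.7 0.7
   vertex 3.8 2.9 1.9
   vertex 3.5 0.0 1.4
  endloop
 endfacet
 facet normal -0.981 0.133 0.141
  outer loop
   vertex 1.7 3.7 2.0
   vertex 1.4 3.5 0.1
   vertex 1.6 1.9 3.0
  endloop
 endfacet
 facet normal -0.349 0.470 0.811
  outer loop
   vertex 1.7 3.7 2.0
   vertex 1.6 1.9 3.0
   vertex 2.7 2.2 3.3
  endloop
 endfacet
 facet normal 0.362 0.688 0.629
  outer loop
   vertex 2.8 3.7 1.6
   vertex 2.7 2.2 3.3
   vertex 3.8 2.9 1.9
  endloop
 endfacet
 facet normal 0.237 0.722 0.651
  outer loop
   vertex 2.8 3.7 1.6
   vertex 1.7 3.7 2.0
   vertex 2.7 2.2 3.3
  endloop
 endfacet
 facet normal -0.036 0.994 -0.099
  outer loop
   vertex 2.8 3.7 1.6
   vertex 1.4 3.5 0.1
   vertex 1.7 3.7 2.0
  endloop
 endfacet
 facet normal 0.569 0.557 -0.605
  outer loop
   vertex 2.8 3.7 1.6
   vertex 3.8 1.7 0.7
   vertex 1.4 3.5 0.1
  endloop
 endfacet
 facet normal 0.614 0.558 -0.558
  outer loop
   vertex 2.8 3.7 1.6
   vertex 3.8 2.9 1.9
   vertex 3.8 1.7 0.7
  endloop
 endfacet
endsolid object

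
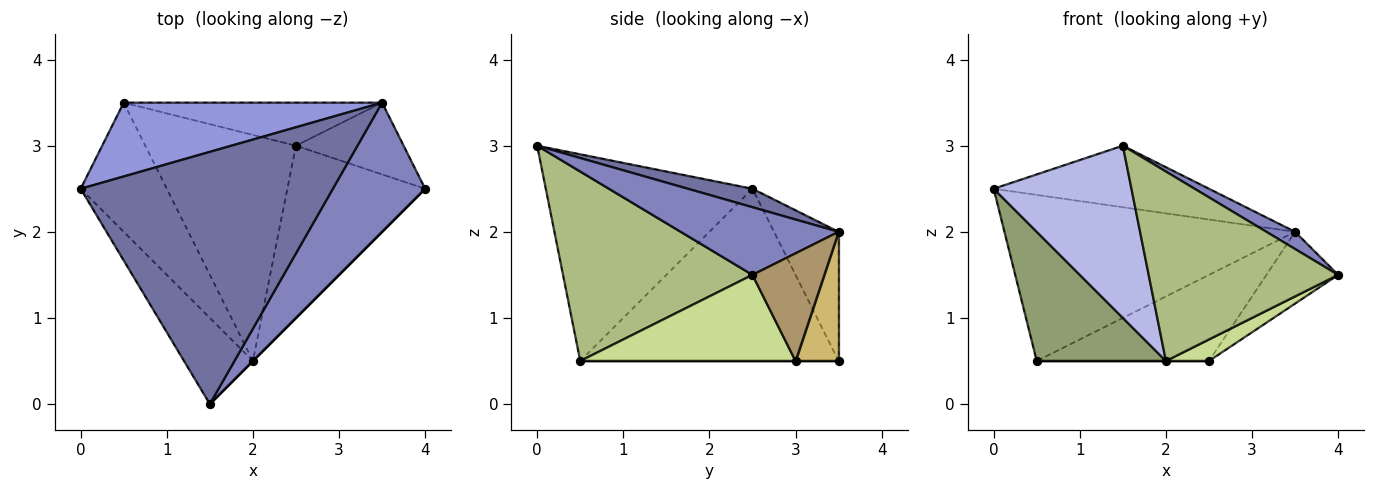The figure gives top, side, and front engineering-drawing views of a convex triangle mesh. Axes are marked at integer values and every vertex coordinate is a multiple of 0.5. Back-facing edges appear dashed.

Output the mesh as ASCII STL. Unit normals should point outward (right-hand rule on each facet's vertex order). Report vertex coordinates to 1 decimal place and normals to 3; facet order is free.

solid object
 facet normal 0.071 0.236 0.969
  outer loop
   vertex 3.5 3.5 2.0
   vertex 0.0 2.5 2.5
   vertex 1.5 0.0 3.0
  endloop
 endfacet
 facet normal 0.588 -0.107 0.802
  outer loop
   vertex 3.5 3.5 2.0
   vertex 1.5 0.0 3.0
   vertex 4.0 2.5 1.5
  endloop
 endfacet
 facet normal -0.199 0.896 0.398
  outer loop
   vertex 3.5 3.5 2.0
   vertex 0.5 3.5 0.5
   vertex 0.0 2.5 2.5
  endloop
 endfacet
 facet normal -0.802 -0.535 -0.267
  outer loop
   vertex 2.0 0.5 0.5
   vertex 1.5 0.0 3.0
   vertex 0.0 2.5 2.5
  endloop
 endfacet
 facet normal -0.816 -0.408 -0.408
  outer loop
   vertex 2.0 0.5 0.5
   vertex 0.0 2.5 2.5
   vertex 0.5 3.5 0.5
  endloop
 endfacet
 facet normal 0.707 -0.707 0.000
  outer loop
   vertex 2.0 0.5 0.5
   vertex 4.0 2.5 1.5
   vertex 1.5 0.0 3.0
  endloop
 endfacet
 facet normal 0.527 -0.105 -0.843
  outer loop
   vertex 2.5 3.0 0.5
   vertex 4.0 2.5 1.5
   vertex 2.0 0.5 0.5
  endloop
 endfacet
 facet normal 0.000 0.000 -1.000
  outer loop
   vertex 2.5 3.0 0.5
   vertex 2.0 0.5 0.5
   vertex 0.5 3.5 0.5
  endloop
 endfacet
 facet normal 0.577 0.577 -0.577
  outer loop
   vertex 2.5 3.0 0.5
   vertex 3.5 3.5 2.0
   vertex 4.0 2.5 1.5
  endloop
 endfacet
 facet normal 0.218 0.873 -0.436
  outer loop
   vertex 2.5 3.0 0.5
   vertex 0.5 3.5 0.5
   vertex 3.5 3.5 2.0
  endloop
 endfacet
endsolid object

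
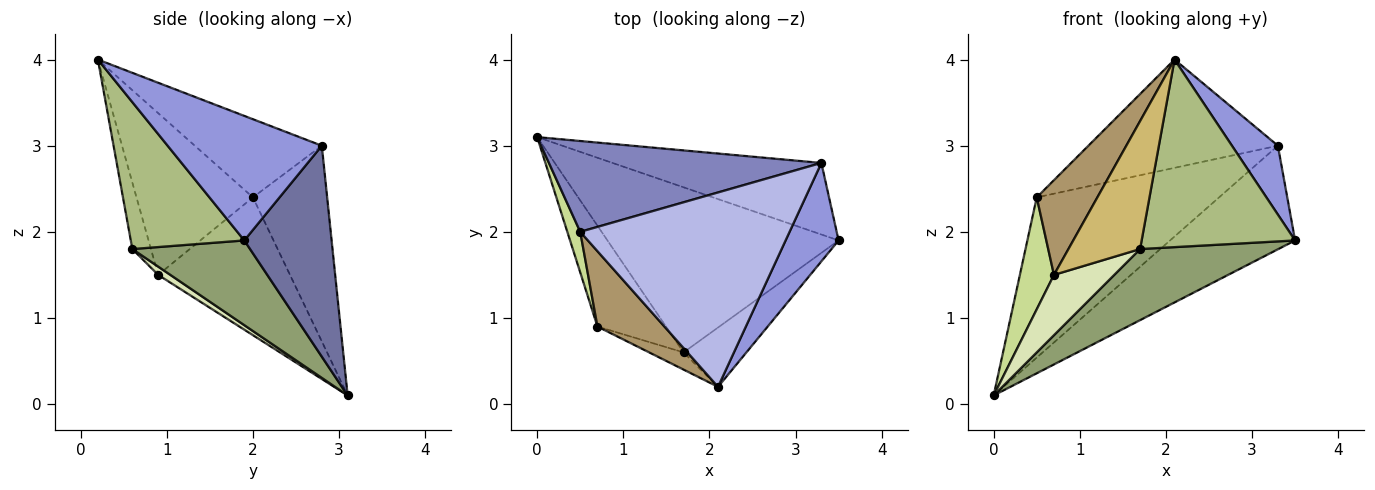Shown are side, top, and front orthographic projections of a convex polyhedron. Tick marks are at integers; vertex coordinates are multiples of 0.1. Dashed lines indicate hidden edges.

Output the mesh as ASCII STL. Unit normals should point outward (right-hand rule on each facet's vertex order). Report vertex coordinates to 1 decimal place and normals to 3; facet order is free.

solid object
 facet normal 0.498 0.713 -0.493
  outer loop
   vertex 3.3 2.8 3.0
   vertex 3.5 1.9 1.9
   vertex 0.0 3.1 0.1
  endloop
 endfacet
 facet normal -0.334 0.820 0.465
  outer loop
   vertex 3.3 2.8 3.0
   vertex 0.0 3.1 0.1
   vertex 0.5 2.0 2.4
  endloop
 endfacet
 facet normal 0.887 -0.264 0.378
  outer loop
   vertex 3.3 2.8 3.0
   vertex 2.1 0.2 4.0
   vertex 3.5 1.9 1.9
  endloop
 endfacet
 facet normal -0.310 0.463 0.831
  outer loop
   vertex 3.3 2.8 3.0
   vertex 0.5 2.0 2.4
   vertex 2.1 0.2 4.0
  endloop
 endfacet
 facet normal 0.319 -0.375 -0.870
  outer loop
   vertex 1.7 0.6 1.8
   vertex 0.0 3.1 0.1
   vertex 3.5 1.9 1.9
  endloop
 endfacet
 facet normal 0.576 -0.779 -0.246
  outer loop
   vertex 1.7 0.6 1.8
   vertex 3.5 1.9 1.9
   vertex 2.1 0.2 4.0
  endloop
 endfacet
 facet normal -0.964 -0.249 0.090
  outer loop
   vertex 0.7 0.9 1.5
   vertex 0.5 2.0 2.4
   vertex 0.0 3.1 0.1
  endloop
 endfacet
 facet normal 0.103 -0.510 -0.854
  outer loop
   vertex 0.7 0.9 1.5
   vertex 0.0 3.1 0.1
   vertex 1.7 0.6 1.8
  endloop
 endfacet
 facet normal -0.833 -0.434 0.345
  outer loop
   vertex 0.7 0.9 1.5
   vertex 2.1 0.2 4.0
   vertex 0.5 2.0 2.4
  endloop
 endfacet
 facet normal -0.249 -0.960 -0.129
  outer loop
   vertex 0.7 0.9 1.5
   vertex 1.7 0.6 1.8
   vertex 2.1 0.2 4.0
  endloop
 endfacet
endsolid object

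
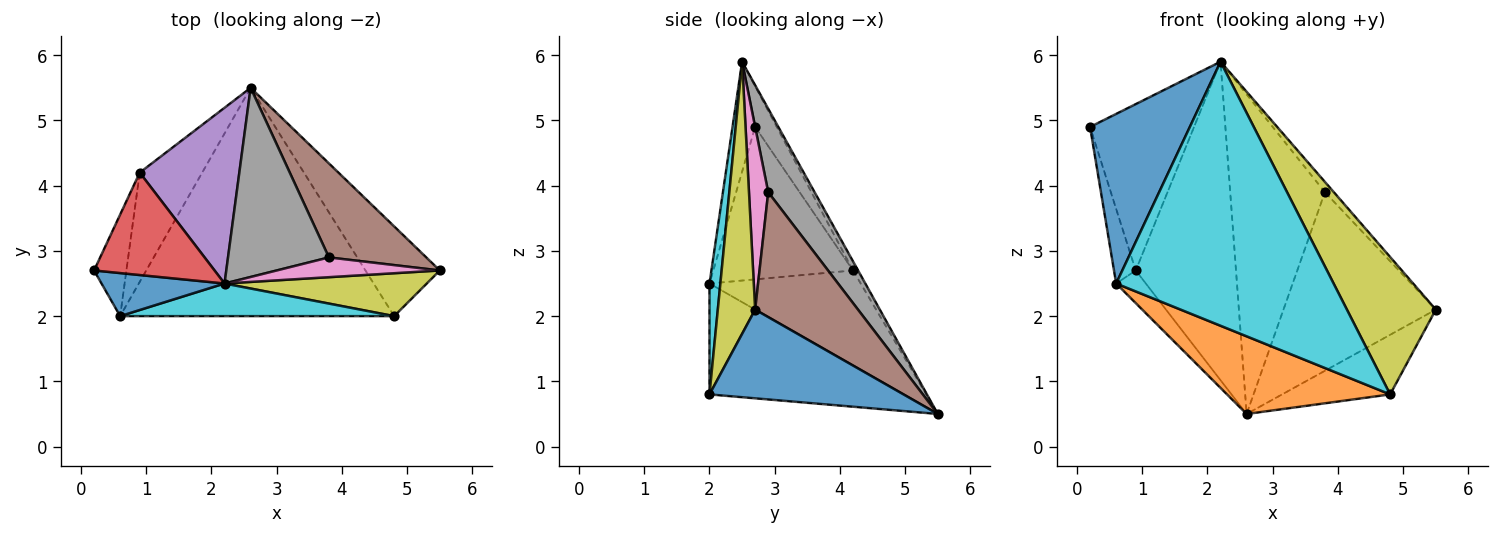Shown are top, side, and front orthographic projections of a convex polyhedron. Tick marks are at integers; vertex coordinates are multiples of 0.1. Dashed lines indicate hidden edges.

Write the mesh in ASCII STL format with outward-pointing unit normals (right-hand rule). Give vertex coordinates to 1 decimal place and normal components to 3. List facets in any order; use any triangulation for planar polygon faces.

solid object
 facet normal -0.215 -0.947 0.240
  outer loop
   vertex 2.2 2.5 5.9
   vertex 0.2 2.7 4.9
   vertex 0.6 2.0 2.5
  endloop
 endfacet
 facet normal -0.967 0.151 -0.205
  outer loop
   vertex 0.9 4.2 2.7
   vertex 0.6 2.0 2.5
   vertex 0.2 2.7 4.9
  endloop
 endfacet
 facet normal -0.825 0.162 -0.542
  outer loop
   vertex 0.9 4.2 2.7
   vertex 2.6 5.5 0.5
   vertex 0.6 2.0 2.5
  endloop
 endfacet
 facet normal -0.174 0.839 0.516
  outer loop
   vertex 0.9 4.2 2.7
   vertex 0.2 2.7 4.9
   vertex 2.2 2.5 5.9
  endloop
 endfacet
 facet normal -0.044 0.875 0.483
  outer loop
   vertex 0.9 4.2 2.7
   vertex 2.2 2.5 5.9
   vertex 2.6 5.5 0.5
  endloop
 endfacet
 facet normal 0.513 0.760 0.400
  outer loop
   vertex 3.8 2.9 3.9
   vertex 5.5 2.7 2.1
   vertex 2.6 5.5 0.5
  endloop
 endfacet
 facet normal 0.705 0.327 0.629
  outer loop
   vertex 3.8 2.9 3.9
   vertex 2.2 2.5 5.9
   vertex 5.5 2.7 2.1
  endloop
 endfacet
 facet normal 0.388 0.793 0.469
  outer loop
   vertex 3.8 2.9 3.9
   vertex 2.6 5.5 0.5
   vertex 2.2 2.5 5.9
  endloop
 endfacet
 facet normal 0.372 -0.886 0.277
  outer loop
   vertex 4.8 2.0 0.8
   vertex 5.5 2.7 2.1
   vertex 2.2 2.5 5.9
  endloop
 endfacet
 facet normal 0.050 -0.991 0.122
  outer loop
   vertex 4.8 2.0 0.8
   vertex 2.2 2.5 5.9
   vertex 0.6 2.0 2.5
  endloop
 endfacet
 facet normal 0.705 0.392 -0.591
  outer loop
   vertex 4.8 2.0 0.8
   vertex 2.6 5.5 0.5
   vertex 5.5 2.7 2.1
  endloop
 endfacet
 facet normal -0.358 -0.301 -0.884
  outer loop
   vertex 4.8 2.0 0.8
   vertex 0.6 2.0 2.5
   vertex 2.6 5.5 0.5
  endloop
 endfacet
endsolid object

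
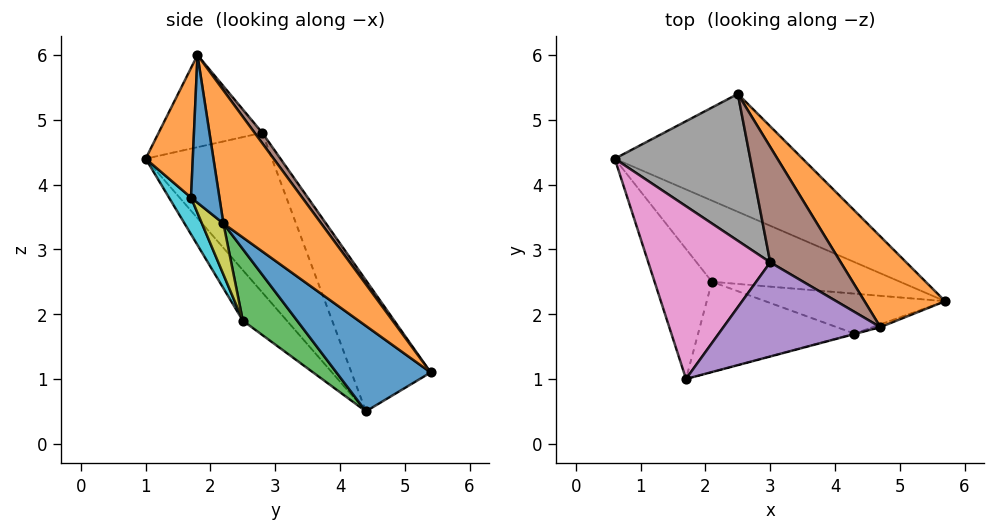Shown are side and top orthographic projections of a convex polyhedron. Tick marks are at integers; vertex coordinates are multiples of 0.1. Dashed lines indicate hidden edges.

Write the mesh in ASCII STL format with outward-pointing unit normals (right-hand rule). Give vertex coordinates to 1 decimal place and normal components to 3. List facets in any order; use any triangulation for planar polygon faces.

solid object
 facet normal 0.402 -0.234 -0.885
  outer loop
   vertex 2.5 5.4 1.1
   vertex 5.7 2.2 3.4
   vertex 0.6 4.4 0.5
  endloop
 endfacet
 facet normal 0.540 0.775 0.327
  outer loop
   vertex 2.5 5.4 1.1
   vertex 4.7 1.8 6.0
   vertex 5.7 2.2 3.4
  endloop
 endfacet
 facet normal 0.329 -0.378 -0.865
  outer loop
   vertex 2.1 2.5 1.9
   vertex 0.6 4.4 0.5
   vertex 5.7 2.2 3.4
  endloop
 endfacet
 facet normal -0.450 -0.732 -0.511
  outer loop
   vertex 2.1 2.5 1.9
   vertex 1.7 1.0 4.4
   vertex 0.6 4.4 0.5
  endloop
 endfacet
 facet normal -0.499 0.171 0.850
  outer loop
   vertex 3.0 2.8 4.8
   vertex 1.7 1.0 4.4
   vertex 4.7 1.8 6.0
  endloop
 endfacet
 facet normal 0.084 0.821 0.565
  outer loop
   vertex 3.0 2.8 4.8
   vertex 4.7 1.8 6.0
   vertex 2.5 5.4 1.1
  endloop
 endfacet
 facet normal -0.728 0.402 0.556
  outer loop
   vertex 3.0 2.8 4.8
   vertex 0.6 4.4 0.5
   vertex 1.7 1.0 4.4
  endloop
 endfacet
 facet normal -0.519 0.665 0.537
  outer loop
   vertex 3.0 2.8 4.8
   vertex 2.5 5.4 1.1
   vertex 0.6 4.4 0.5
  endloop
 endfacet
 facet normal 0.149 -0.838 -0.525
  outer loop
   vertex 4.3 1.7 3.8
   vertex 2.1 2.5 1.9
   vertex 5.7 2.2 3.4
  endloop
 endfacet
 facet normal 0.117 -0.860 -0.497
  outer loop
   vertex 4.3 1.7 3.8
   vertex 1.7 1.0 4.4
   vertex 2.1 2.5 1.9
  endloop
 endfacet
 facet normal 0.332 -0.943 -0.017
  outer loop
   vertex 4.3 1.7 3.8
   vertex 5.7 2.2 3.4
   vertex 4.7 1.8 6.0
  endloop
 endfacet
 facet normal 0.259 -0.966 -0.003
  outer loop
   vertex 4.3 1.7 3.8
   vertex 4.7 1.8 6.0
   vertex 1.7 1.0 4.4
  endloop
 endfacet
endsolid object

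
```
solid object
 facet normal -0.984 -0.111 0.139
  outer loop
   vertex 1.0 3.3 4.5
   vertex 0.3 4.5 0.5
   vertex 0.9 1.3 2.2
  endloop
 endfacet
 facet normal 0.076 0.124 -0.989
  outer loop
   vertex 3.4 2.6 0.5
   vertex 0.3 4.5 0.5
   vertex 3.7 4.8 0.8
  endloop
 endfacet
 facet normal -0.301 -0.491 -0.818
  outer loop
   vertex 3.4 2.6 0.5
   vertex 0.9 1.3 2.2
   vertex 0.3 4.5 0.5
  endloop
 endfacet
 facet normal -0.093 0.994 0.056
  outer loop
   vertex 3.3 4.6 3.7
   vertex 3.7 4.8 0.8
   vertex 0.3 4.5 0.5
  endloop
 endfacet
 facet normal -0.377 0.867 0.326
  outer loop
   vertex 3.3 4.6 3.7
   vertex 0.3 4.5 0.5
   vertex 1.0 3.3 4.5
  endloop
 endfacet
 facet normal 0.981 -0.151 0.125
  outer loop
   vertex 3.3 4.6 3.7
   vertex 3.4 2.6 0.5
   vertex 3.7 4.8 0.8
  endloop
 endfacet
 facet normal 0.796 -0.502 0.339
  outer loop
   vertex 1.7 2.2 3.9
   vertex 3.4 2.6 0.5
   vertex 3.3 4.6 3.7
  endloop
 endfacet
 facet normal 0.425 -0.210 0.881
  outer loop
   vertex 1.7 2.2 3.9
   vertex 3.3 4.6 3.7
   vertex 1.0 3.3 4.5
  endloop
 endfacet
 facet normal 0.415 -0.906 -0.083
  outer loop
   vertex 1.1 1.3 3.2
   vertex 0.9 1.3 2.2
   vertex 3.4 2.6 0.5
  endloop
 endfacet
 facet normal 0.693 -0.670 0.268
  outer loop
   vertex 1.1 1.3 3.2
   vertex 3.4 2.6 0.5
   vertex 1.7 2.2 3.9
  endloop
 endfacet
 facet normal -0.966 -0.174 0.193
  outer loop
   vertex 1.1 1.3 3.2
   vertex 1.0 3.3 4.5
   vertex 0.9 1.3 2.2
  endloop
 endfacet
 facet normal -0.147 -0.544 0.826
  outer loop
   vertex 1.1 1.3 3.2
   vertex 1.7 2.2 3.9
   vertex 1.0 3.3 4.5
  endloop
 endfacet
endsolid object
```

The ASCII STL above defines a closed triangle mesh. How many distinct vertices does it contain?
8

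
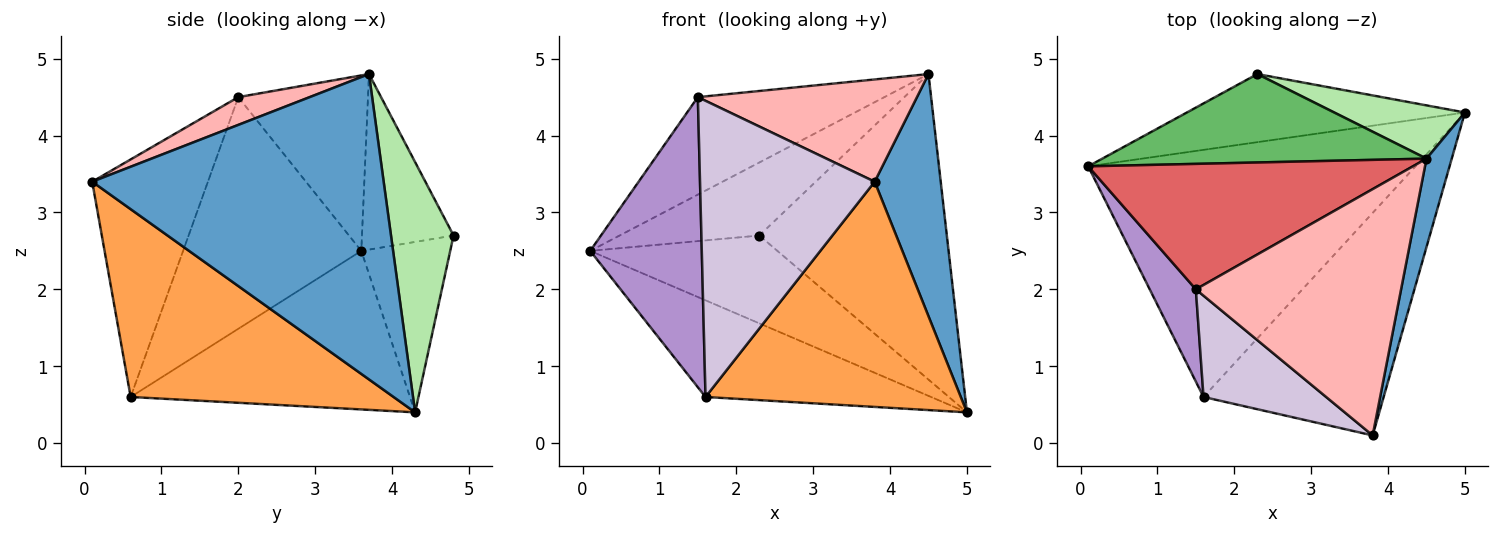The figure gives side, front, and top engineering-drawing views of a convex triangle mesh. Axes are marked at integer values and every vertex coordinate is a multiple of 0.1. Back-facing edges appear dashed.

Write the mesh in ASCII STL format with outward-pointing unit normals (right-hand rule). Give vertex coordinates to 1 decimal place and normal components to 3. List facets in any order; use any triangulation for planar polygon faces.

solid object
 facet normal 0.972 -0.220 0.080
  outer loop
   vertex 4.5 3.7 4.8
   vertex 3.8 0.1 3.4
   vertex 5.0 4.3 0.4
  endloop
 endfacet
 facet normal -0.411 0.332 -0.849
  outer loop
   vertex 1.6 0.6 0.6
   vertex 0.1 3.6 2.5
   vertex 5.0 4.3 0.4
  endloop
 endfacet
 facet normal 0.591 -0.574 -0.567
  outer loop
   vertex 1.6 0.6 0.6
   vertex 5.0 4.3 0.4
   vertex 3.8 0.1 3.4
  endloop
 endfacet
 facet normal -0.351 0.740 -0.573
  outer loop
   vertex 2.3 4.8 2.7
   vertex 5.0 4.3 0.4
   vertex 0.1 3.6 2.5
  endloop
 endfacet
 facet normal -0.385 0.588 0.711
  outer loop
   vertex 2.3 4.8 2.7
   vertex 0.1 3.6 2.5
   vertex 4.5 3.7 4.8
  endloop
 endfacet
 facet normal 0.312 0.936 0.163
  outer loop
   vertex 2.3 4.8 2.7
   vertex 4.5 3.7 4.8
   vertex 5.0 4.3 0.4
  endloop
 endfacet
 facet normal -0.392 0.564 0.726
  outer loop
   vertex 1.5 2.0 4.5
   vertex 4.5 3.7 4.8
   vertex 0.1 3.6 2.5
  endloop
 endfacet
 facet normal 0.124 -0.380 0.916
  outer loop
   vertex 1.5 2.0 4.5
   vertex 3.8 0.1 3.4
   vertex 4.5 3.7 4.8
  endloop
 endfacet
 facet normal -0.836 -0.523 0.166
  outer loop
   vertex 1.5 2.0 4.5
   vertex 0.1 3.6 2.5
   vertex 1.6 0.6 0.6
  endloop
 endfacet
 facet normal -0.531 -0.802 0.274
  outer loop
   vertex 1.5 2.0 4.5
   vertex 1.6 0.6 0.6
   vertex 3.8 0.1 3.4
  endloop
 endfacet
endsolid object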